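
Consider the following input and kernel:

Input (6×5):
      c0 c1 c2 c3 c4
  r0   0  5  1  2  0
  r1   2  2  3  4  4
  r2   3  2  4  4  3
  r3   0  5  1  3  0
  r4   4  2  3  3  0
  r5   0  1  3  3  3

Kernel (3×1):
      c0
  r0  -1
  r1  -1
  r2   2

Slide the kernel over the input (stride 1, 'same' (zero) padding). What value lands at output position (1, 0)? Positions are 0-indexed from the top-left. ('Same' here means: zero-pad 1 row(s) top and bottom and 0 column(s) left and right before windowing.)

4

The receptive field on the zero-padded input at this output position is [0 / 2 / 3]. Elementwise product with the kernel and sum: 0·-1 + 2·-1 + 3·2.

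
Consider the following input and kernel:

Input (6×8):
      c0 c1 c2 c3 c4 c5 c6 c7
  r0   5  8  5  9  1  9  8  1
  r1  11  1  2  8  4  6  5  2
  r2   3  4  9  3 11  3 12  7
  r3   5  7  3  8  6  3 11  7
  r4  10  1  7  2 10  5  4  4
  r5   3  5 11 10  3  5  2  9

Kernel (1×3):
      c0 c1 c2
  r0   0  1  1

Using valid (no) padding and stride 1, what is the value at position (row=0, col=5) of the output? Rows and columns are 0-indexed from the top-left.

9

The receptive field on the input at this output position is [9 8 1]. Elementwise product with the kernel and sum: 8·1 + 1·1.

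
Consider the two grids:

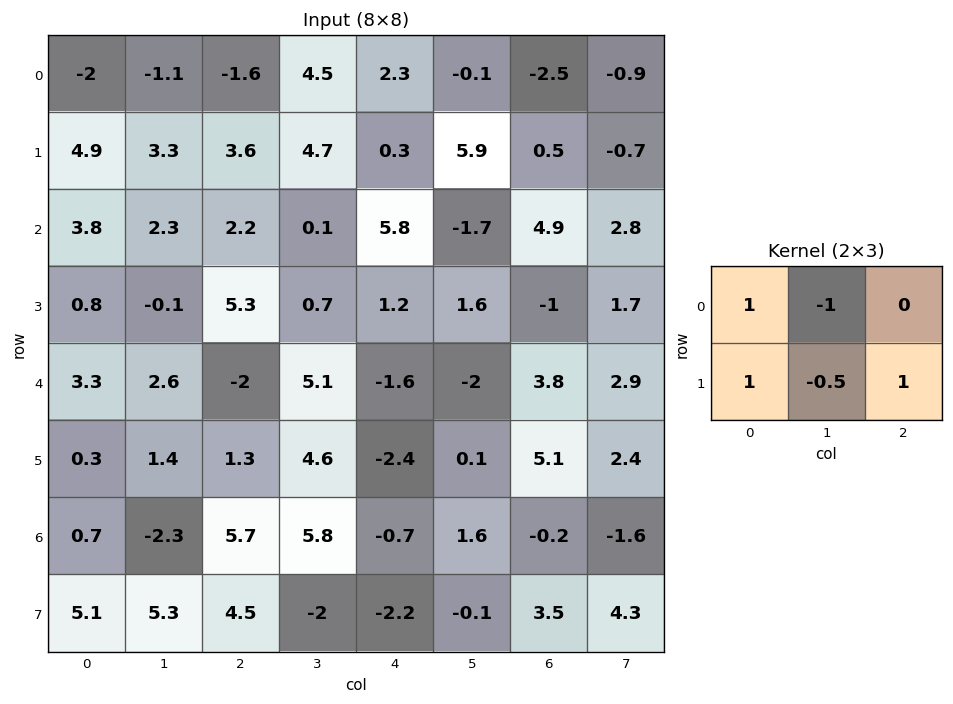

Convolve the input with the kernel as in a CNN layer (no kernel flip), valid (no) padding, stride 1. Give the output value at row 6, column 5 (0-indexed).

4.25

The receptive field on the input at this output position is [1.6 -0.2 -1.6 / -0.1 3.5 4.3]. Elementwise product with the kernel and sum: 1.6·1 + -0.2·-1 + -0.1·1 + 3.5·-0.5 + 4.3·1.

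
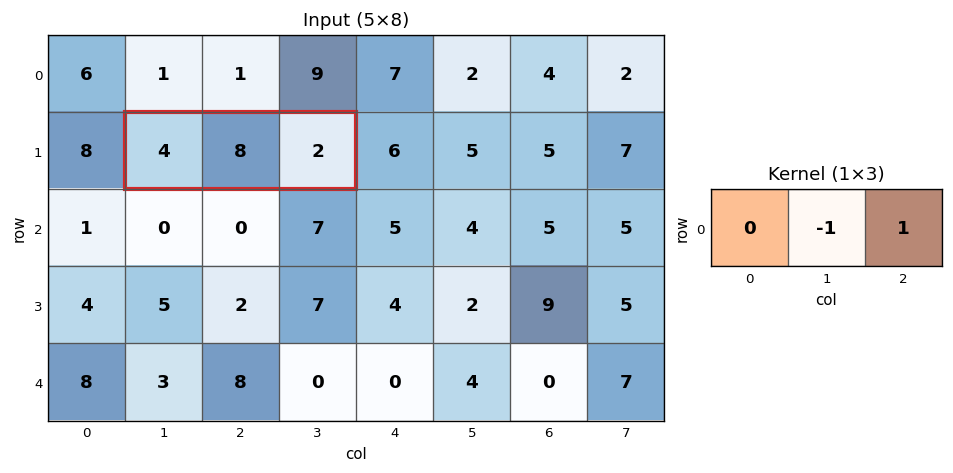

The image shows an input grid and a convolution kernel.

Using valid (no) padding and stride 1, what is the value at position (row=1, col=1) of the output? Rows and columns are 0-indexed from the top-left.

-6

The receptive field on the input at this output position is [4 8 2]. Elementwise product with the kernel and sum: 8·-1 + 2·1.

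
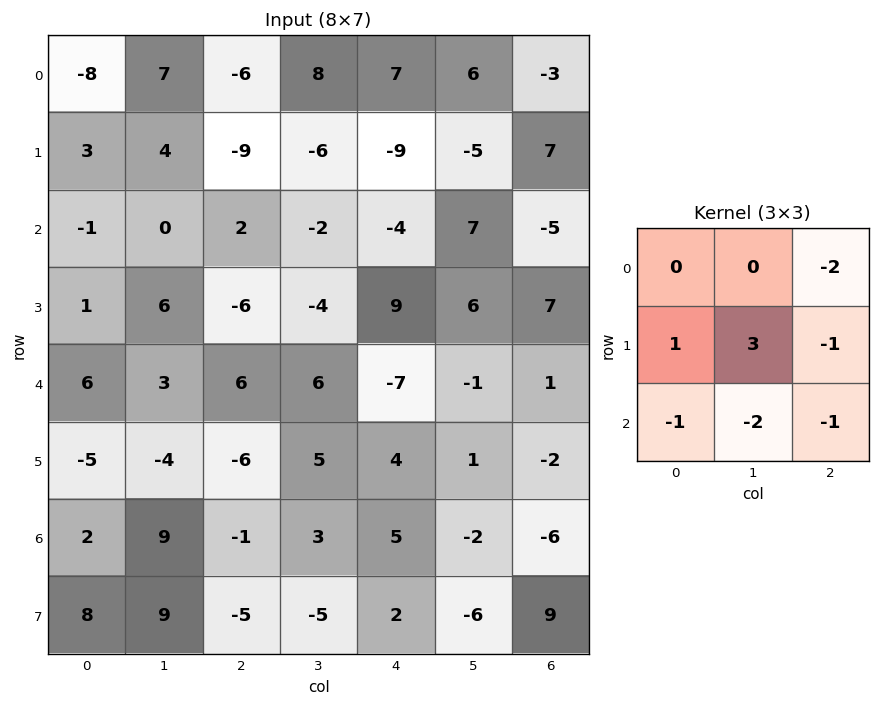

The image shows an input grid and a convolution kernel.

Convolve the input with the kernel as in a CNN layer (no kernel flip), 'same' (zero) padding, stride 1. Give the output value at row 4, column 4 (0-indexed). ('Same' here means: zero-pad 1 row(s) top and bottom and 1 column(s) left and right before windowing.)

The receptive field on the zero-padded input at this output position is [-4 9 6 / 6 -7 -1 / 5 4 1]. Elementwise product with the kernel and sum: 6·-2 + 6·1 + -7·3 + -1·-1 + 5·-1 + 4·-2 + 1·-1.

-40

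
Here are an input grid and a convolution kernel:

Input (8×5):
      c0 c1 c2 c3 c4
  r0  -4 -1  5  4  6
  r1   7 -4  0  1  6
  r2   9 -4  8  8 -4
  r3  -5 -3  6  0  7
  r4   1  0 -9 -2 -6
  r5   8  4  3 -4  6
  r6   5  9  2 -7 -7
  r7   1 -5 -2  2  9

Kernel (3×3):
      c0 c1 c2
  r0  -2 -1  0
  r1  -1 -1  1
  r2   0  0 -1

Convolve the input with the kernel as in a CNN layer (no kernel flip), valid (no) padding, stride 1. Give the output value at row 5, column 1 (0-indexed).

The receptive field on the input at this output position is [4 3 -4 / 9 2 -7 / -5 -2 2]. Elementwise product with the kernel and sum: 4·-2 + 3·-1 + 9·-1 + 2·-1 + -7·1 + 2·-1.

-31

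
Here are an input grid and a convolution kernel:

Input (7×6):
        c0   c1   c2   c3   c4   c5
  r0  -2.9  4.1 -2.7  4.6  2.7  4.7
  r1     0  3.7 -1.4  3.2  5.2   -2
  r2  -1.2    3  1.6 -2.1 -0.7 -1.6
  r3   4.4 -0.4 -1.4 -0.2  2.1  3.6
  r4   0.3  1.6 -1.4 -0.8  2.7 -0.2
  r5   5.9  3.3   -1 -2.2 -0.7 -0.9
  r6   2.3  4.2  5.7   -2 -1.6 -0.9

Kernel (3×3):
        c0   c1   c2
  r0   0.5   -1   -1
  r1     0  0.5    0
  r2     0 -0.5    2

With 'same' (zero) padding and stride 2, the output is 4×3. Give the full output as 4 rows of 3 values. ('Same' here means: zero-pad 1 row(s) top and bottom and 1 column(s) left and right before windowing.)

Output[0,0]: The receptive field on the zero-padded input at this output position is [0 0 0 / 0 -2.9 4.1 / 0 0 3.7]. Elementwise product with the kernel and sum: 0·0.5 + 0·-1 + 0·-1 + -2.9·0.5 + 0·-0.5 + 3.7·2.

5.95 5.75 -5.25
-7.3 1.15 4.2
-0.2 -3.2 -5.9
-8.05 7.7 -0.3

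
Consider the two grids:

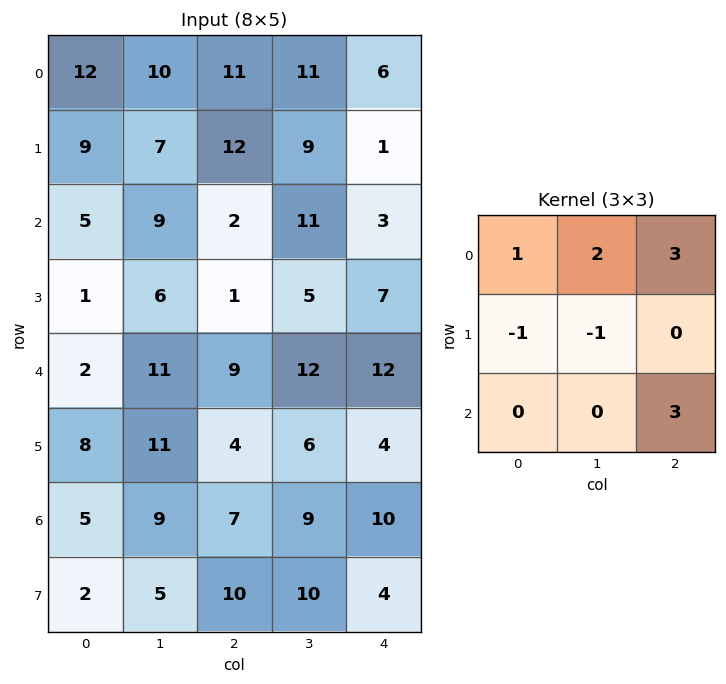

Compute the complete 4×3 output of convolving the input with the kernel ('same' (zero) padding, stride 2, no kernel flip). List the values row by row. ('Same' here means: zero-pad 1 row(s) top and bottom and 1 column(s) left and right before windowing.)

9 6 -17
52 62 -3
51 21 -5
59 51 -5

Output[0,0]: The receptive field on the zero-padded input at this output position is [0 0 0 / 0 12 10 / 0 9 7]. Elementwise product with the kernel and sum: 0·1 + 0·2 + 0·3 + 0·-1 + 12·-1 + 7·3.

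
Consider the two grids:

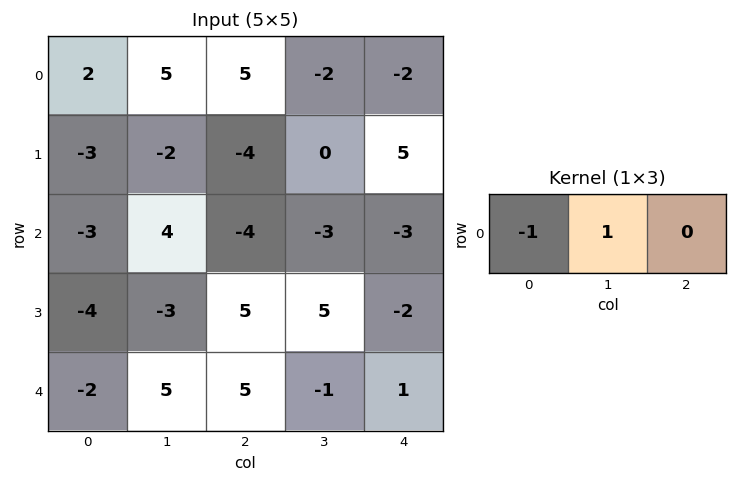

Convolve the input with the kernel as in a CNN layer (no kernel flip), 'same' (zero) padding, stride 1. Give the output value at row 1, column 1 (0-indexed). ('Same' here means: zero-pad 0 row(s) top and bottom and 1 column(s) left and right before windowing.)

The receptive field on the zero-padded input at this output position is [-3 -2 -4]. Elementwise product with the kernel and sum: -3·-1 + -2·1.

1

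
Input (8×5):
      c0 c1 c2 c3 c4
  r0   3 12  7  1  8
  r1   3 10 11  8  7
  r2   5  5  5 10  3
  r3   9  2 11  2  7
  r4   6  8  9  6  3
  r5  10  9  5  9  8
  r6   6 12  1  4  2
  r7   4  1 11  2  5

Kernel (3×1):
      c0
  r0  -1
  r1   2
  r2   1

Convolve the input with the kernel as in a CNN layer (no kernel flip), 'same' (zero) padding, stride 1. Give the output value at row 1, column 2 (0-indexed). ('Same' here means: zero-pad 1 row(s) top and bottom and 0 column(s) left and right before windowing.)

The receptive field on the zero-padded input at this output position is [7 / 11 / 5]. Elementwise product with the kernel and sum: 7·-1 + 11·2 + 5·1.

20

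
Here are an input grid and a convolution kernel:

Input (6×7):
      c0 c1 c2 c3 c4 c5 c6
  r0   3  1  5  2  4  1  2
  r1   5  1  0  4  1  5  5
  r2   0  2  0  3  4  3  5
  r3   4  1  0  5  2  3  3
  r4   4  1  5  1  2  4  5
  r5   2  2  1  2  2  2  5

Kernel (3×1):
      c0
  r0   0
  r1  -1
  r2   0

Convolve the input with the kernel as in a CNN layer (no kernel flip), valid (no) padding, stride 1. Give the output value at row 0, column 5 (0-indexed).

-5

The receptive field on the input at this output position is [1 / 5 / 3]. Elementwise product with the kernel and sum: 5·-1.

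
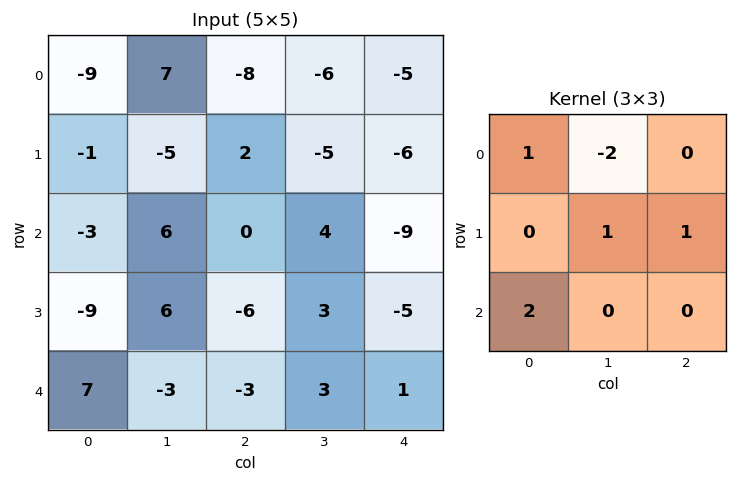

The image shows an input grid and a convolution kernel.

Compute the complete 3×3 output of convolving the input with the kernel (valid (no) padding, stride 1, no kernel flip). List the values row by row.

Output[0,0]: The receptive field on the input at this output position is [-9 7 -8 / -1 -5 2 / -3 6 0]. Elementwise product with the kernel and sum: -9·1 + 7·-2 + -5·1 + 2·1 + -3·2.

-32 32 -7
-3 7 -5
-1 -3 -16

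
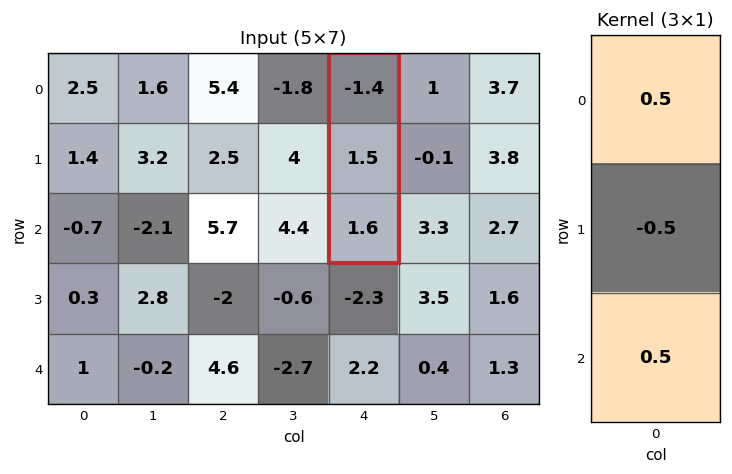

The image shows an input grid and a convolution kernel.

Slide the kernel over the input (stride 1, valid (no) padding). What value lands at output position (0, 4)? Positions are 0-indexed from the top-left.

-0.65

The receptive field on the input at this output position is [-1.4 / 1.5 / 1.6]. Elementwise product with the kernel and sum: -1.4·0.5 + 1.5·-0.5 + 1.6·0.5.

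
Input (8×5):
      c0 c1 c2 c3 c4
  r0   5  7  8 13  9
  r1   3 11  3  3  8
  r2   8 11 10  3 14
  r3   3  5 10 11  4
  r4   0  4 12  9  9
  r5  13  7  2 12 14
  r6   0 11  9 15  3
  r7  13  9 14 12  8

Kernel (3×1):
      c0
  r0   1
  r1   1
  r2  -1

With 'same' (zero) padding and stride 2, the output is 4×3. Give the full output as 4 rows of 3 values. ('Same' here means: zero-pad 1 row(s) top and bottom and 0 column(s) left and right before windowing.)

2 5 1
8 3 18
-10 20 -1
0 -3 9

Output[0,0]: The receptive field on the zero-padded input at this output position is [0 / 5 / 3]. Elementwise product with the kernel and sum: 0·1 + 5·1 + 3·-1.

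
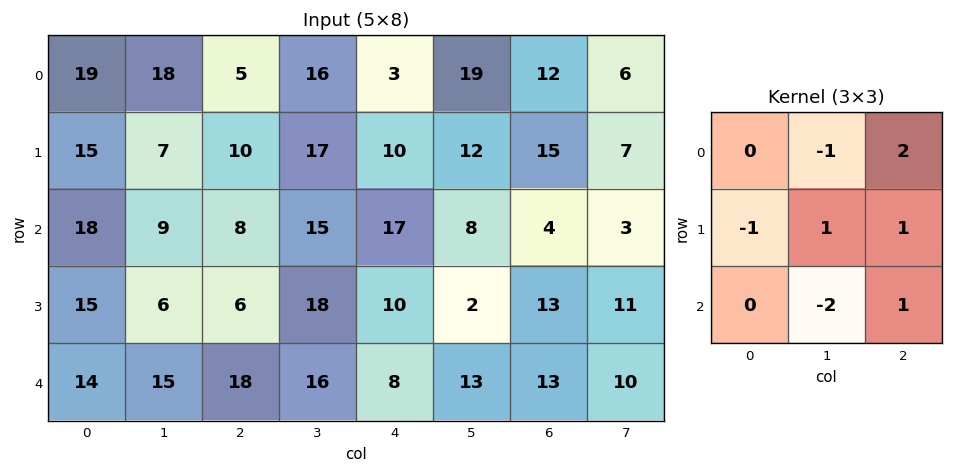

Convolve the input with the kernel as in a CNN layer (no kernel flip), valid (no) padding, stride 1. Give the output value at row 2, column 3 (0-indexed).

-10

The receptive field on the input at this output position is [15 17 8 / 18 10 2 / 16 8 13]. Elementwise product with the kernel and sum: 17·-1 + 8·2 + 18·-1 + 10·1 + 2·1 + 8·-2 + 13·1.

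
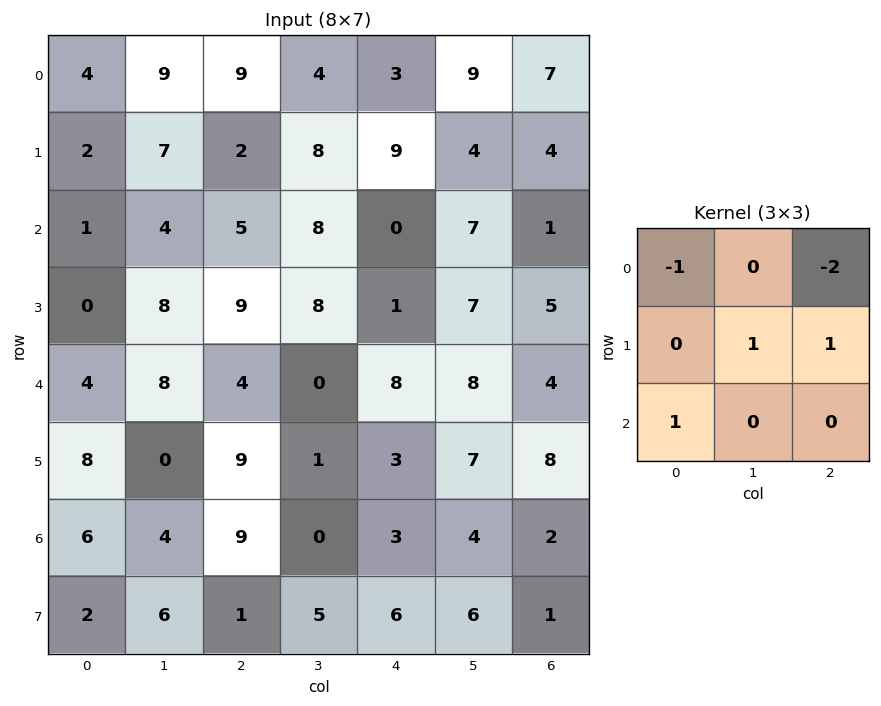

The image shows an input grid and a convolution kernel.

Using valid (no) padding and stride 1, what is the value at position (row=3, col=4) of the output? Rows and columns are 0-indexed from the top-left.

The receptive field on the input at this output position is [1 7 5 / 8 8 4 / 3 7 8]. Elementwise product with the kernel and sum: 1·-1 + 5·-2 + 8·1 + 4·1 + 3·1.

4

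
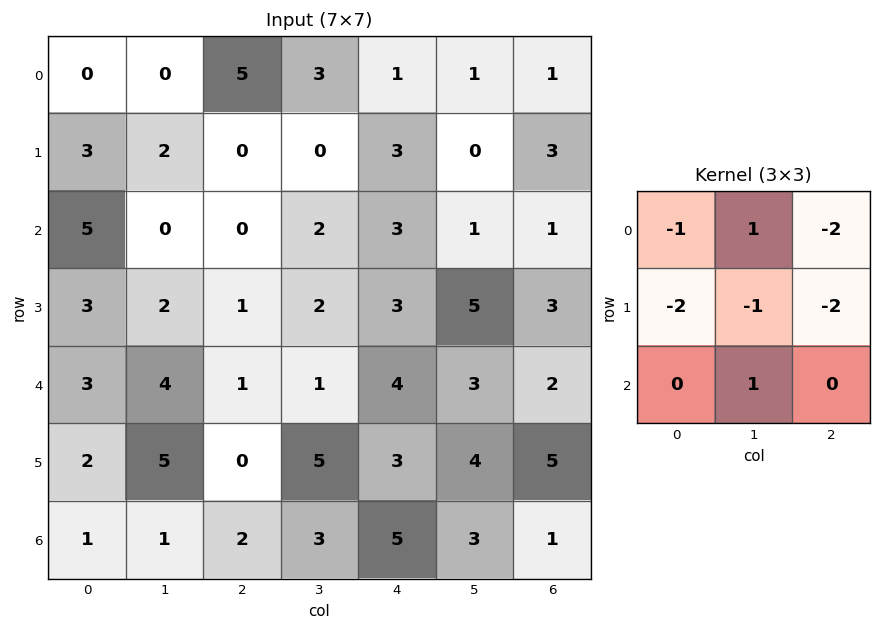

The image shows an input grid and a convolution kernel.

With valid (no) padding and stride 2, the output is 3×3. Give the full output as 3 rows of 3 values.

-18 -8 -13
-11 -13 -18
-9 -16 -22

Output[0,0]: The receptive field on the input at this output position is [0 0 5 / 3 2 0 / 5 0 0]. Elementwise product with the kernel and sum: 0·-1 + 0·1 + 5·-2 + 3·-2 + 2·-1 + 0·-2 + 0·1.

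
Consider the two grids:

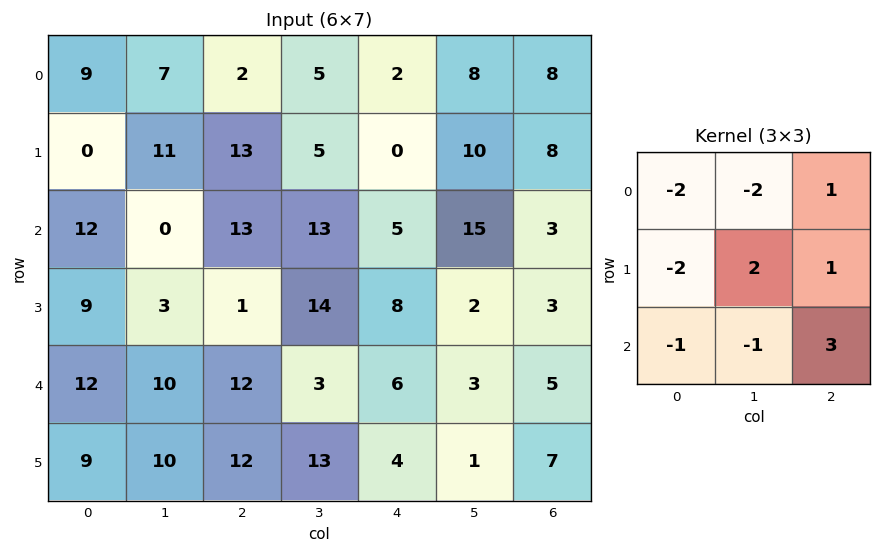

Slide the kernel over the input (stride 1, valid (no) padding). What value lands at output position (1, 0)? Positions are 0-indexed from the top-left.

The receptive field on the input at this output position is [0 11 13 / 12 0 13 / 9 3 1]. Elementwise product with the kernel and sum: 0·-2 + 11·-2 + 13·1 + 12·-2 + 0·2 + 13·1 + 9·-1 + 3·-1 + 1·3.

-29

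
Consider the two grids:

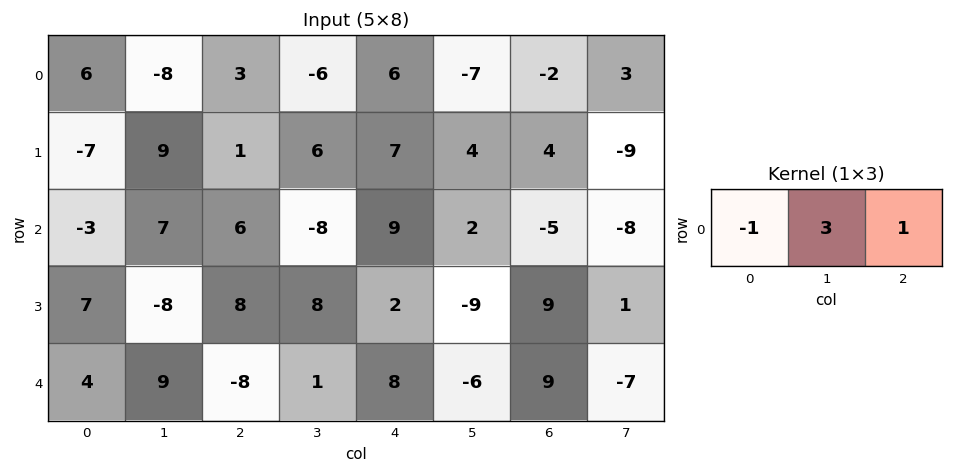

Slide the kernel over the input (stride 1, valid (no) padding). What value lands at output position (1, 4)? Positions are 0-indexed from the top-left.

The receptive field on the input at this output position is [7 4 4]. Elementwise product with the kernel and sum: 7·-1 + 4·3 + 4·1.

9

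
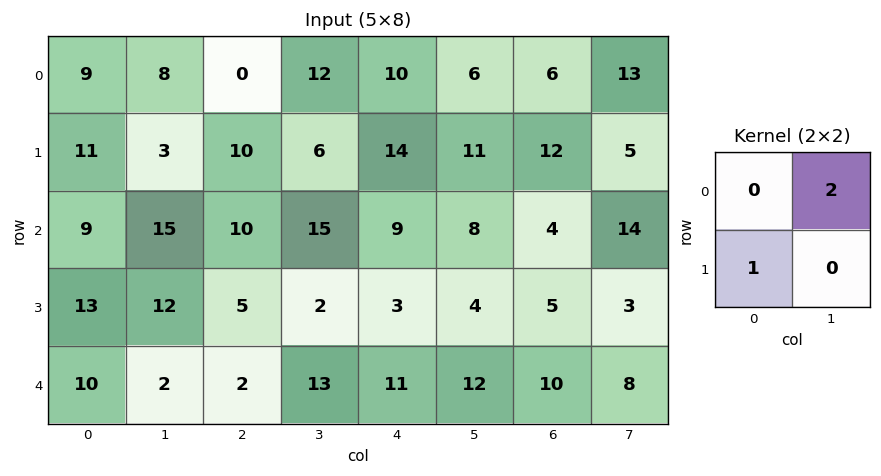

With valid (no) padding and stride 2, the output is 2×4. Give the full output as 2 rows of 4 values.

27 34 26 38
43 35 19 33

Output[0,0]: The receptive field on the input at this output position is [9 8 / 11 3]. Elementwise product with the kernel and sum: 8·2 + 11·1.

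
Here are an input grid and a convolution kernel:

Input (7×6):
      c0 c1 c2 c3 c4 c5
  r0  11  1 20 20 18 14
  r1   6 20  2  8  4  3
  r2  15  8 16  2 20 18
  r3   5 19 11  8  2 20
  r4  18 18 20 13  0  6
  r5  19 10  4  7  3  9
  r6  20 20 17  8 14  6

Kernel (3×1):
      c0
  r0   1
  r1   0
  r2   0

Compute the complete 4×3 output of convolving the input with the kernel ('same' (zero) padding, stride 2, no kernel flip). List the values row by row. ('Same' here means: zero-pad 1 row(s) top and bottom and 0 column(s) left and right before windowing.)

Output[0,0]: The receptive field on the zero-padded input at this output position is [0 / 11 / 6]. Elementwise product with the kernel and sum: 0·1.

0 0 0
6 2 4
5 11 2
19 4 3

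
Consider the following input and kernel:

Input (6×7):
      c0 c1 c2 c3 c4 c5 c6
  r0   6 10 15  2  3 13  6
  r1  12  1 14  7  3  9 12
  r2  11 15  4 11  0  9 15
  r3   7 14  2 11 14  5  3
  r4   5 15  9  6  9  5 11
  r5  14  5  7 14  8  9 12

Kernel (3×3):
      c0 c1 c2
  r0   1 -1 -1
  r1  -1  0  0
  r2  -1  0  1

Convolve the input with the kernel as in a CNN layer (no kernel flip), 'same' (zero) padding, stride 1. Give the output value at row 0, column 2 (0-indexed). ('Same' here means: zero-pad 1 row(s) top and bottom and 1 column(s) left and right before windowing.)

The receptive field on the zero-padded input at this output position is [0 0 0 / 10 15 2 / 1 14 7]. Elementwise product with the kernel and sum: 0·1 + 0·-1 + 0·-1 + 10·-1 + 1·-1 + 7·1.

-4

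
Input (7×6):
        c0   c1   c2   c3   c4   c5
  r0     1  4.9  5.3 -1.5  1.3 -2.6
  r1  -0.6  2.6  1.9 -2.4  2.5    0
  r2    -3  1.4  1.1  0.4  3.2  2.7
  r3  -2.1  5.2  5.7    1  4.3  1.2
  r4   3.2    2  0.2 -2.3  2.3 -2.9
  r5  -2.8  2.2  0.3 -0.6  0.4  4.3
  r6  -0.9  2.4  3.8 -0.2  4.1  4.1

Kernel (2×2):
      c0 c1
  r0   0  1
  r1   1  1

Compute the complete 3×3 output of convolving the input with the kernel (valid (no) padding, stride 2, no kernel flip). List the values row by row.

6.9 -2 -0.1
4.5 7.1 8.2
1.4 -2.6 1.8

Output[0,0]: The receptive field on the input at this output position is [1 4.9 / -0.6 2.6]. Elementwise product with the kernel and sum: 4.9·1 + -0.6·1 + 2.6·1.
Output[0,1]: The receptive field on the input at this output position is [5.3 -1.5 / 1.9 -2.4]. Elementwise product with the kernel and sum: -1.5·1 + 1.9·1 + -2.4·1.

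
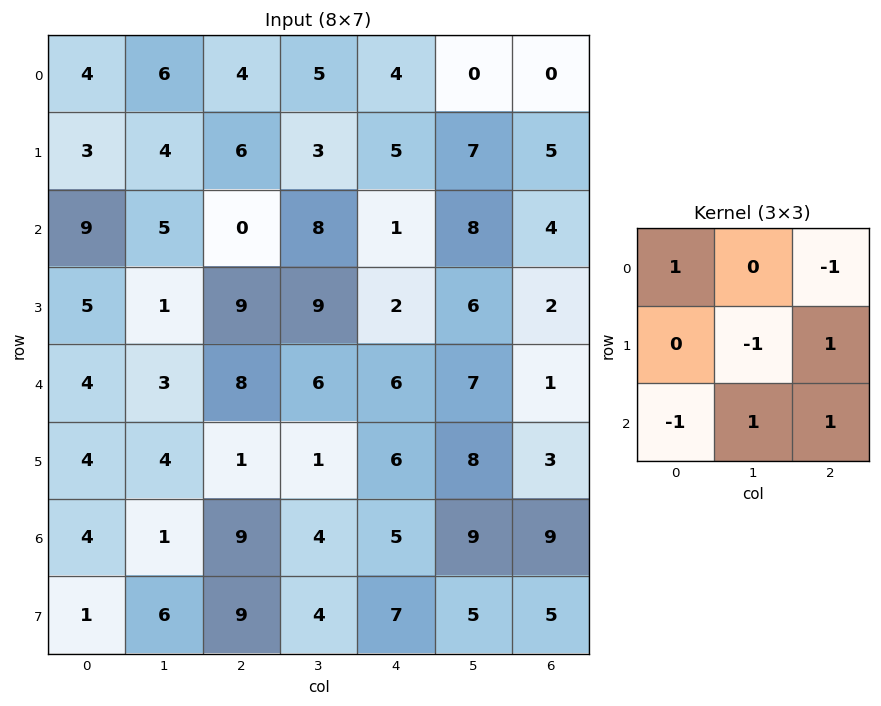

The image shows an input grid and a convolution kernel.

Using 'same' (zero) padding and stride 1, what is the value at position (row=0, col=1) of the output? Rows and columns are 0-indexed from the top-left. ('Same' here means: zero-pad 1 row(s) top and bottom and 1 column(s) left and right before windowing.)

5

The receptive field on the zero-padded input at this output position is [0 0 0 / 4 6 4 / 3 4 6]. Elementwise product with the kernel and sum: 0·1 + 0·-1 + 6·-1 + 4·1 + 3·-1 + 4·1 + 6·1.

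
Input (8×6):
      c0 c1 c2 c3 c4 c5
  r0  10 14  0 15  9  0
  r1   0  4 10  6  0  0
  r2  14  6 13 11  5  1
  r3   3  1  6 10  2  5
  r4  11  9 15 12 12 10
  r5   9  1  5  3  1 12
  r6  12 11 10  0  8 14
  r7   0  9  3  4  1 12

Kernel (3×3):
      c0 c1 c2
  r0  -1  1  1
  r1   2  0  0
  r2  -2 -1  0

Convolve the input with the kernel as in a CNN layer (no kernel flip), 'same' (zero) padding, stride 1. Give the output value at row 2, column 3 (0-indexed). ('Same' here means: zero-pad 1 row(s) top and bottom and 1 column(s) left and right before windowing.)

The receptive field on the zero-padded input at this output position is [10 6 0 / 13 11 5 / 6 10 2]. Elementwise product with the kernel and sum: 10·-1 + 6·1 + 0·1 + 13·2 + 6·-2 + 10·-1.

0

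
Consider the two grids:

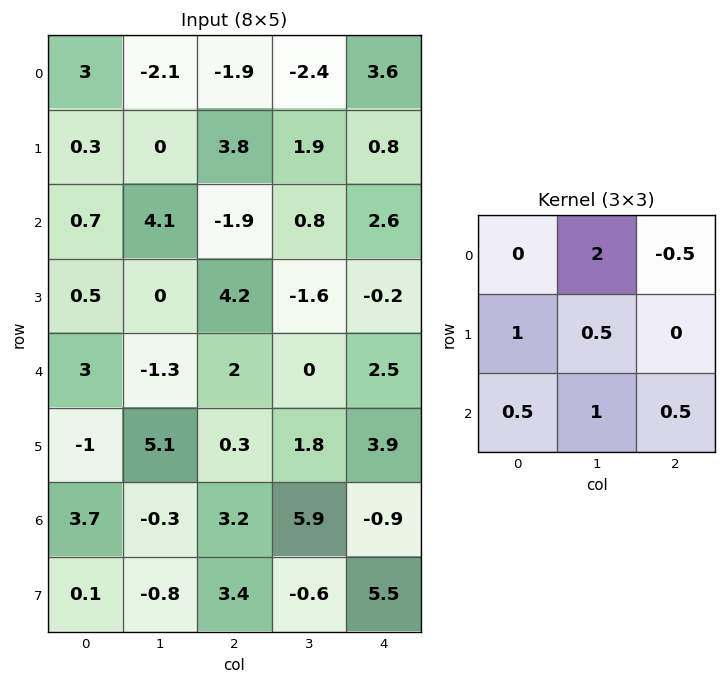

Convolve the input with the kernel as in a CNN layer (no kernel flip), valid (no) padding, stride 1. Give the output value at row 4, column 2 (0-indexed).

The receptive field on the input at this output position is [2 0 2.5 / 0.3 1.8 3.9 / 3.2 5.9 -0.9]. Elementwise product with the kernel and sum: 0·2 + 2.5·-0.5 + 0.3·1 + 1.8·0.5 + 3.2·0.5 + 5.9·1 + -0.9·0.5.

7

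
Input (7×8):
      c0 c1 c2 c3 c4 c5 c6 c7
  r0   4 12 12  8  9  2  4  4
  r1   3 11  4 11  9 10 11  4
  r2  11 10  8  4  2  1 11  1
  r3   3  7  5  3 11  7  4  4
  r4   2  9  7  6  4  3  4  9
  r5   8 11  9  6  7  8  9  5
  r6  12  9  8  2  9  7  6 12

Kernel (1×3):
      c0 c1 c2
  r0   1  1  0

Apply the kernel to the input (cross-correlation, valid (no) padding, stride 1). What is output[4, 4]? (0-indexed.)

7

The receptive field on the input at this output position is [4 3 4]. Elementwise product with the kernel and sum: 4·1 + 3·1.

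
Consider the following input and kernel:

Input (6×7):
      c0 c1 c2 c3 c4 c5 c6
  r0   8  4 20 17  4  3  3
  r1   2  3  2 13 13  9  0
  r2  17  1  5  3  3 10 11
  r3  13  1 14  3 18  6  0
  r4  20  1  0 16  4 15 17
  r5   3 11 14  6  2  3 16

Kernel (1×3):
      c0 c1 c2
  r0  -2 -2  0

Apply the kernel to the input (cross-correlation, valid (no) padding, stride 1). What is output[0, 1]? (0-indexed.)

-48

The receptive field on the input at this output position is [4 20 17]. Elementwise product with the kernel and sum: 4·-2 + 20·-2.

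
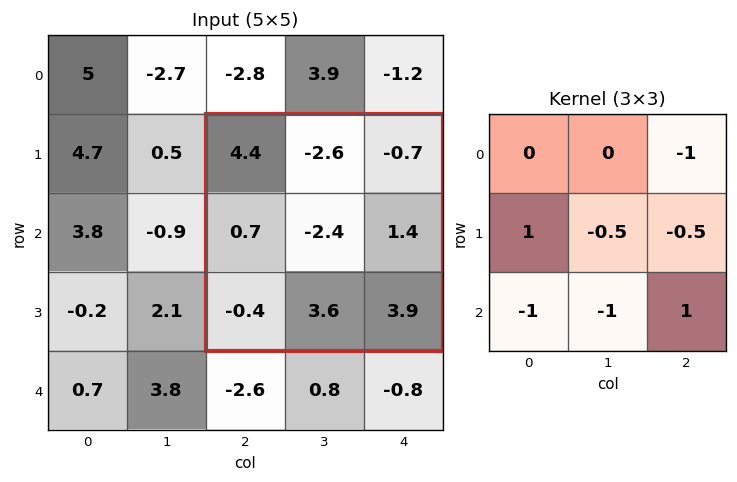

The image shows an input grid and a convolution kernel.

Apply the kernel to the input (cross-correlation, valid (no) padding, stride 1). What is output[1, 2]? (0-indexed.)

2.6

The receptive field on the input at this output position is [4.4 -2.6 -0.7 / 0.7 -2.4 1.4 / -0.4 3.6 3.9]. Elementwise product with the kernel and sum: -0.7·-1 + 0.7·1 + -2.4·-0.5 + 1.4·-0.5 + -0.4·-1 + 3.6·-1 + 3.9·1.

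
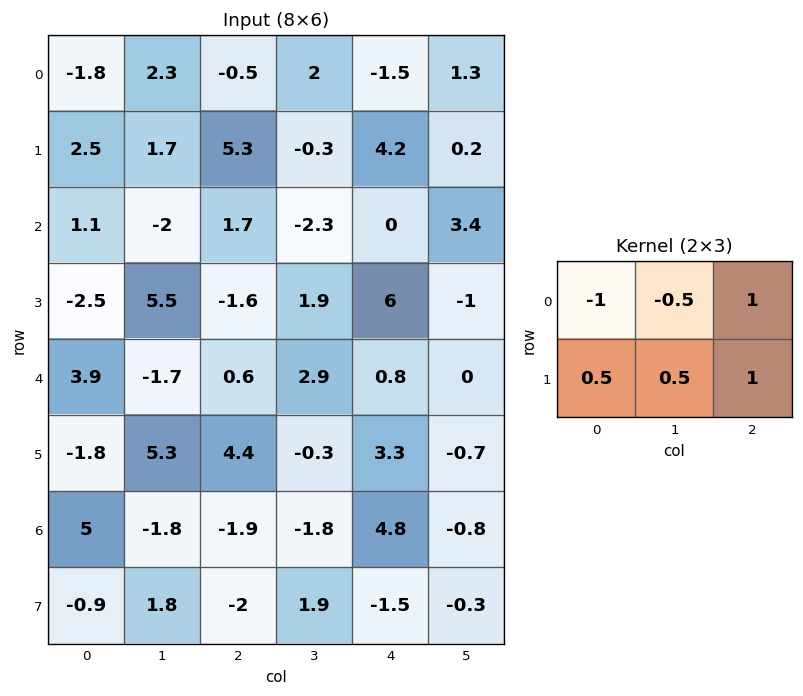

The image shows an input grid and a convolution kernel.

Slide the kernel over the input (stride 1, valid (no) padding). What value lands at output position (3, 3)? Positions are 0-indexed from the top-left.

The receptive field on the input at this output position is [1.9 6 -1 / 2.9 0.8 0]. Elementwise product with the kernel and sum: 1.9·-1 + 6·-0.5 + -1·1 + 2.9·0.5 + 0.8·0.5 + 0·1.

-4.05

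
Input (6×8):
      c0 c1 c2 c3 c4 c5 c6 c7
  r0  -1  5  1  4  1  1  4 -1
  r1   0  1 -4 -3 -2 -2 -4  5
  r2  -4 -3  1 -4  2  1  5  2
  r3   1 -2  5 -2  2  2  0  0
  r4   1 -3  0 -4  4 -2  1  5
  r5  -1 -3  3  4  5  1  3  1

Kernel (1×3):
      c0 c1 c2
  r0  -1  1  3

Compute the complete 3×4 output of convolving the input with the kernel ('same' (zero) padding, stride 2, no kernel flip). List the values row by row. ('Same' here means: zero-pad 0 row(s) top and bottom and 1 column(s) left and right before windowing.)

Output[0,0]: The receptive field on the zero-padded input at this output position is [0 -1 5]. Elementwise product with the kernel and sum: 0·-1 + -1·1 + 5·3.

14 8 0 0
-13 -8 9 10
-8 -9 2 18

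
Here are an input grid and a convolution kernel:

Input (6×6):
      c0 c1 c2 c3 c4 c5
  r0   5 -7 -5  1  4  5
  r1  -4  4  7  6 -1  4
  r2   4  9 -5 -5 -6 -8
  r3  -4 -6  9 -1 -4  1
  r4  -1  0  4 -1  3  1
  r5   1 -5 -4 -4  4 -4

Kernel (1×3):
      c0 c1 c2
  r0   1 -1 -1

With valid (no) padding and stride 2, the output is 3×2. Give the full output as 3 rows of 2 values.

Output[0,0]: The receptive field on the input at this output position is [5 -7 -5]. Elementwise product with the kernel and sum: 5·1 + -7·-1 + -5·-1.
Output[0,1]: The receptive field on the input at this output position is [-5 1 4]. Elementwise product with the kernel and sum: -5·1 + 1·-1 + 4·-1.

17 -10
0 6
-5 2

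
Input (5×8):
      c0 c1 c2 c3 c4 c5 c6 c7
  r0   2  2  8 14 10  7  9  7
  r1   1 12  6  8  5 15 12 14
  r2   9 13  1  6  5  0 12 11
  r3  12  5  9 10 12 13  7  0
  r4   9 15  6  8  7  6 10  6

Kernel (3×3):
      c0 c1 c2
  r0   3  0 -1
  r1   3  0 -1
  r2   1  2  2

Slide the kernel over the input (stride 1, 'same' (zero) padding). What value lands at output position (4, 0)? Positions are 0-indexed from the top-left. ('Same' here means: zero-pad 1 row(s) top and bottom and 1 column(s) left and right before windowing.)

The receptive field on the zero-padded input at this output position is [0 12 5 / 0 9 15 / 0 0 0]. Elementwise product with the kernel and sum: 0·3 + 5·-1 + 0·3 + 15·-1 + 0·1 + 0·2 + 0·2.

-20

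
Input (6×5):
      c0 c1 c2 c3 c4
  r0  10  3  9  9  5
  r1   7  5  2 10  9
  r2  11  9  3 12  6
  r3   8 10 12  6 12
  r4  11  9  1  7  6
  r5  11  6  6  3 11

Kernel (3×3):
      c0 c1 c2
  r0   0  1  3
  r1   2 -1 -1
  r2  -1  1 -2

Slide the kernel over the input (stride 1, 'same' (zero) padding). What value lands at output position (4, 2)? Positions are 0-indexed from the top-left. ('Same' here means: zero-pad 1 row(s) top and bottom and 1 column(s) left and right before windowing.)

The receptive field on the zero-padded input at this output position is [10 12 6 / 9 1 7 / 6 6 3]. Elementwise product with the kernel and sum: 12·1 + 6·3 + 9·2 + 1·-1 + 7·-1 + 6·-1 + 6·1 + 3·-2.

34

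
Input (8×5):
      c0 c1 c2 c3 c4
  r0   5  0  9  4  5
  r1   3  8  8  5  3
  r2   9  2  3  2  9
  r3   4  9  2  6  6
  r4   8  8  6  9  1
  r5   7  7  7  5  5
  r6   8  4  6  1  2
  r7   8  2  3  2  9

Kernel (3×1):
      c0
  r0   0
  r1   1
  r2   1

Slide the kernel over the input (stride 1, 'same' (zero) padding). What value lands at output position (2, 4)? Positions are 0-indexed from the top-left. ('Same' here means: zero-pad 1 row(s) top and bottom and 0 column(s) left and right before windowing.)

15

The receptive field on the zero-padded input at this output position is [3 / 9 / 6]. Elementwise product with the kernel and sum: 9·1 + 6·1.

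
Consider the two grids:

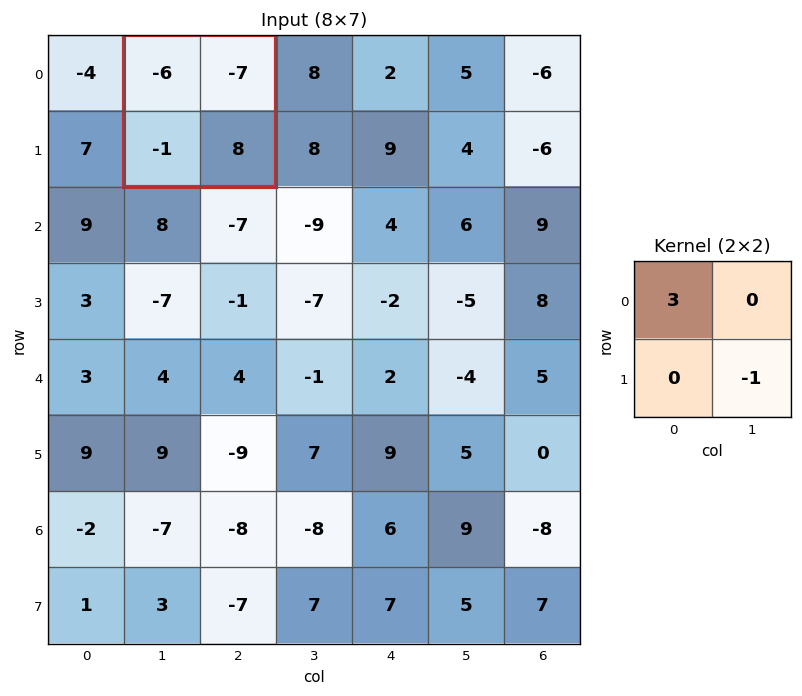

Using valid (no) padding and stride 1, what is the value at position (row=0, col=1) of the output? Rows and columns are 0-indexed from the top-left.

The receptive field on the input at this output position is [-6 -7 / -1 8]. Elementwise product with the kernel and sum: -6·3 + 8·-1.

-26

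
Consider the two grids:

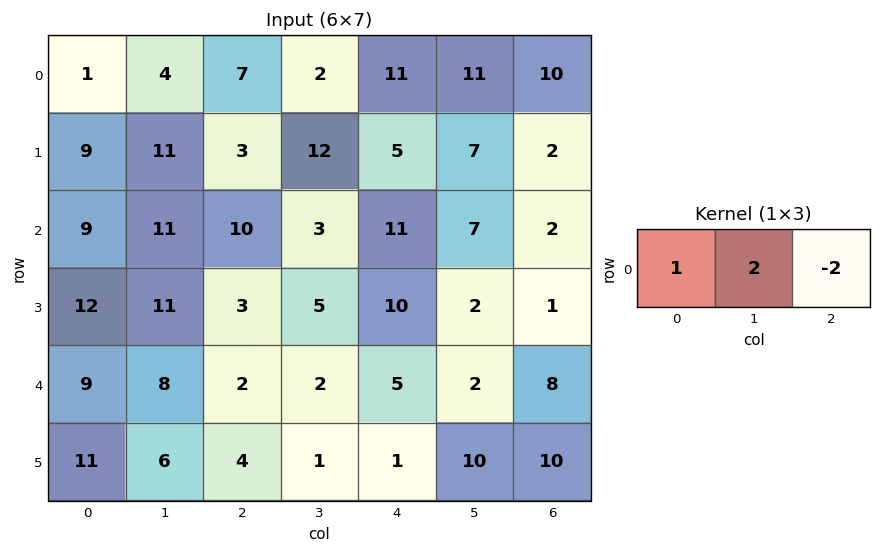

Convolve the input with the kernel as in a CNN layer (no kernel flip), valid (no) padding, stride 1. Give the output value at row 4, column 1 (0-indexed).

The receptive field on the input at this output position is [8 2 2]. Elementwise product with the kernel and sum: 8·1 + 2·2 + 2·-2.

8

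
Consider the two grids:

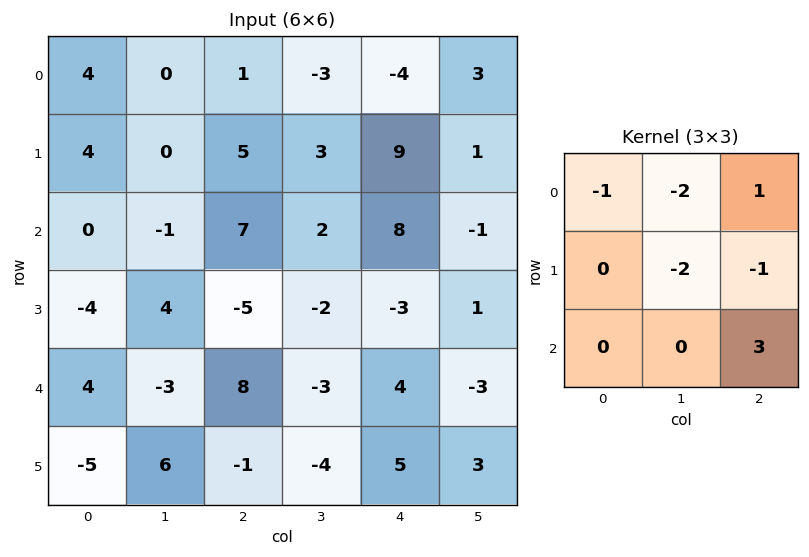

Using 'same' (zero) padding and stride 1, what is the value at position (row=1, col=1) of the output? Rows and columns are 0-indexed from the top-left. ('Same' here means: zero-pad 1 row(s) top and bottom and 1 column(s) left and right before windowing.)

13

The receptive field on the zero-padded input at this output position is [4 0 1 / 4 0 5 / 0 -1 7]. Elementwise product with the kernel and sum: 4·-1 + 0·-2 + 1·1 + 0·-2 + 5·-1 + 7·3.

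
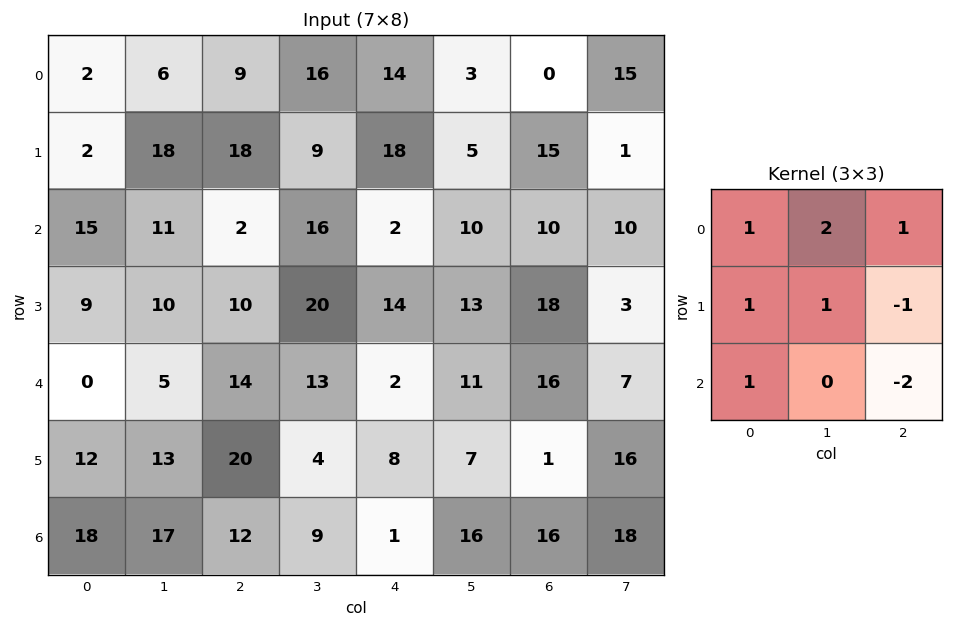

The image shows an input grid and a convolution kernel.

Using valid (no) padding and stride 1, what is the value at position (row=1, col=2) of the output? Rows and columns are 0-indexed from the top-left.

52

The receptive field on the input at this output position is [18 9 18 / 2 16 2 / 10 20 14]. Elementwise product with the kernel and sum: 18·1 + 9·2 + 18·1 + 2·1 + 16·1 + 2·-1 + 10·1 + 14·-2.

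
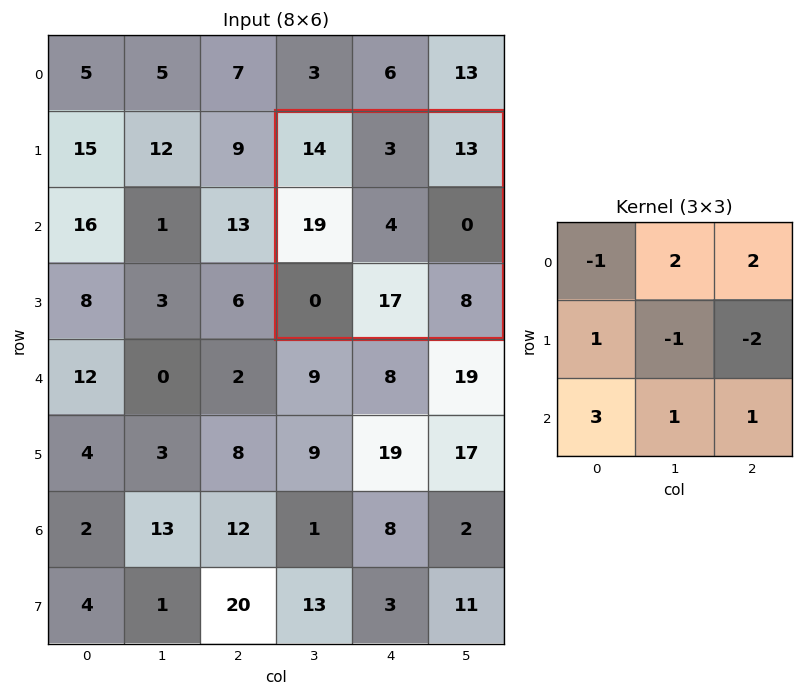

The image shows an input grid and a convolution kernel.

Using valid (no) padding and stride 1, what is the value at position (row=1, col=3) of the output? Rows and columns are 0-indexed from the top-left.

58

The receptive field on the input at this output position is [14 3 13 / 19 4 0 / 0 17 8]. Elementwise product with the kernel and sum: 14·-1 + 3·2 + 13·2 + 19·1 + 4·-1 + 0·-2 + 0·3 + 17·1 + 8·1.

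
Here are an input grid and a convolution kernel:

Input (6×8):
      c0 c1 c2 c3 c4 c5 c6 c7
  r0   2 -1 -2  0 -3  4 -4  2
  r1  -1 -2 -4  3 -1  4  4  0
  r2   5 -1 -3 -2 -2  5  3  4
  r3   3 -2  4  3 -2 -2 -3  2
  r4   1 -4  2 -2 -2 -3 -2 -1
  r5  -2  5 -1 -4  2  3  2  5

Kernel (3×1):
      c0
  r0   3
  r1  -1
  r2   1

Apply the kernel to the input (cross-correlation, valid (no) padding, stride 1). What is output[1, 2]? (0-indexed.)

-5

The receptive field on the input at this output position is [-4 / -3 / 4]. Elementwise product with the kernel and sum: -4·3 + -3·-1 + 4·1.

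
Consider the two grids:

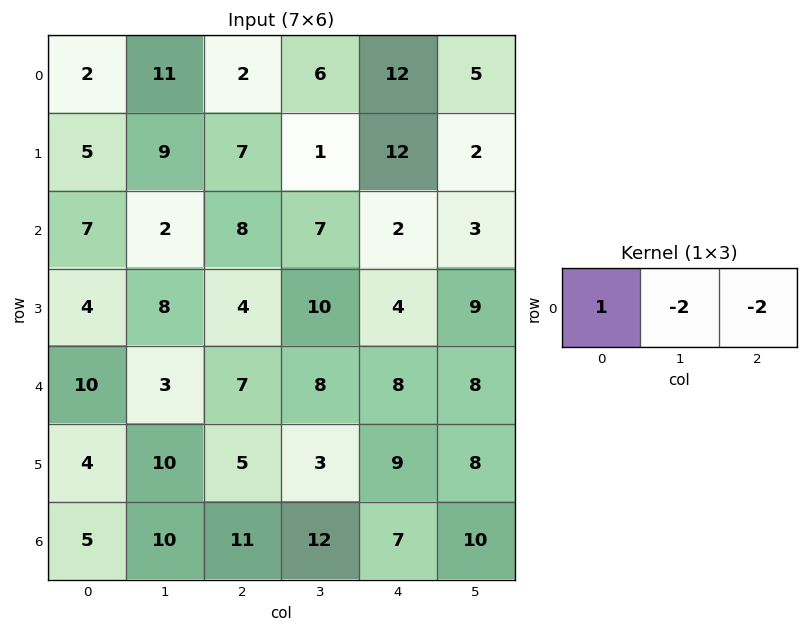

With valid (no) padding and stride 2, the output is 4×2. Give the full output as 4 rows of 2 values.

-24 -34
-13 -10
-10 -25
-37 -27

Output[0,0]: The receptive field on the input at this output position is [2 11 2]. Elementwise product with the kernel and sum: 2·1 + 11·-2 + 2·-2.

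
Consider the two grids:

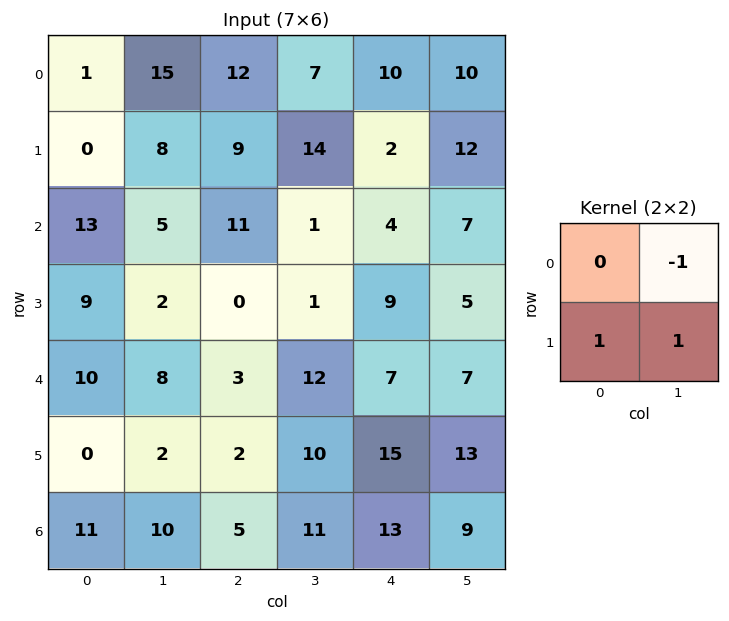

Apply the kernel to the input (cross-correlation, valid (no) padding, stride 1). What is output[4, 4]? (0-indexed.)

21

The receptive field on the input at this output position is [7 7 / 15 13]. Elementwise product with the kernel and sum: 7·-1 + 15·1 + 13·1.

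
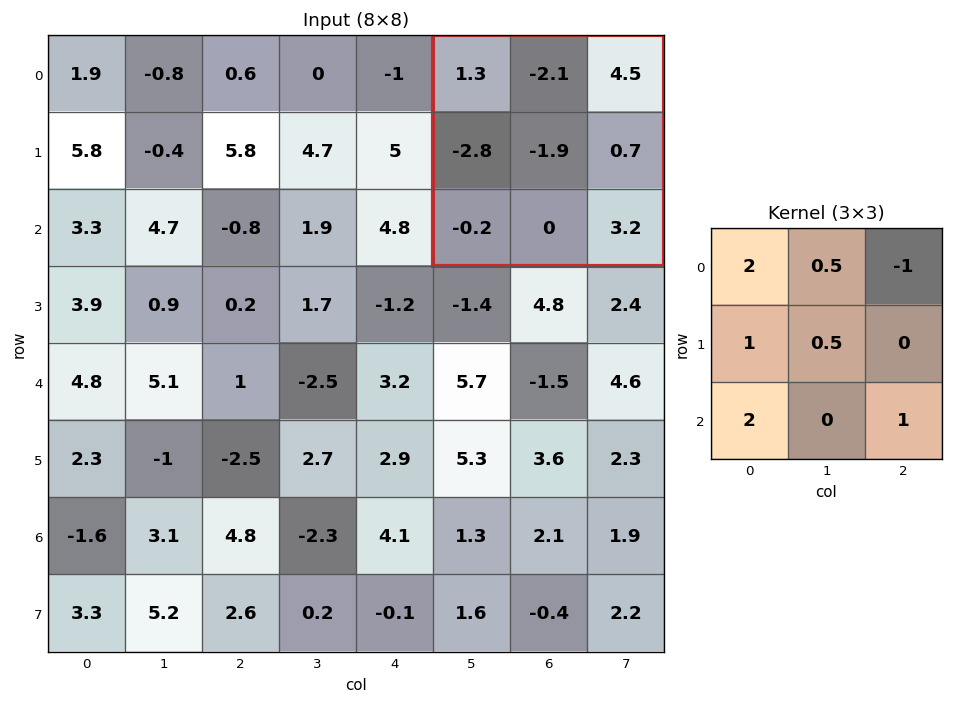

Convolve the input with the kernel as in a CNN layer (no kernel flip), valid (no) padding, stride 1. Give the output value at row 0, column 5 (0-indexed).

The receptive field on the input at this output position is [1.3 -2.1 4.5 / -2.8 -1.9 0.7 / -0.2 0 3.2]. Elementwise product with the kernel and sum: 1.3·2 + -2.1·0.5 + 4.5·-1 + -2.8·1 + -1.9·0.5 + -0.2·2 + 3.2·1.

-3.9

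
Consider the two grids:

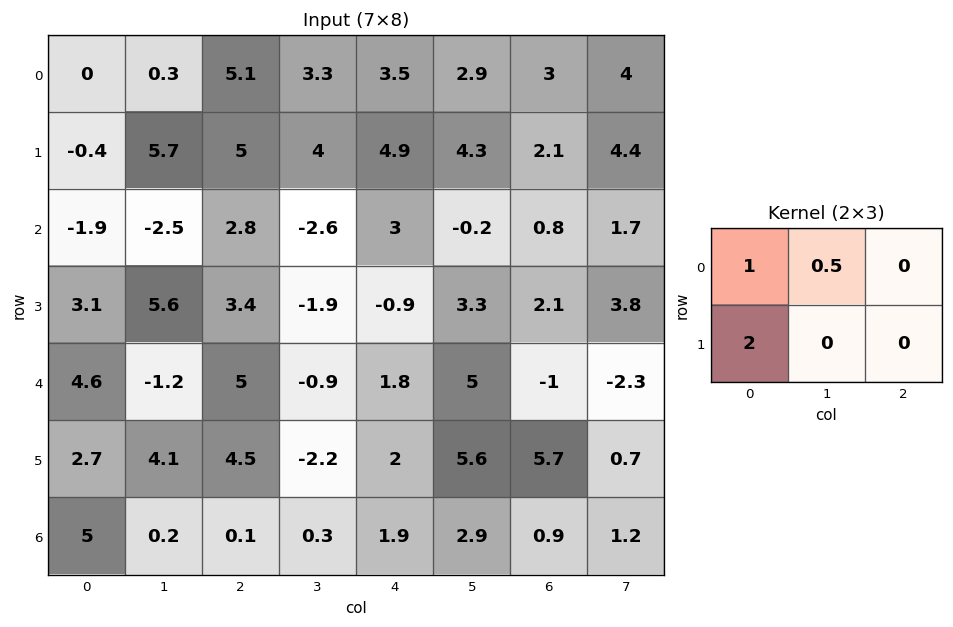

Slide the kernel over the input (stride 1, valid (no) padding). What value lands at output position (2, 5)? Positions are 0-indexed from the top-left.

The receptive field on the input at this output position is [-0.2 0.8 1.7 / 3.3 2.1 3.8]. Elementwise product with the kernel and sum: -0.2·1 + 0.8·0.5 + 3.3·2.

6.8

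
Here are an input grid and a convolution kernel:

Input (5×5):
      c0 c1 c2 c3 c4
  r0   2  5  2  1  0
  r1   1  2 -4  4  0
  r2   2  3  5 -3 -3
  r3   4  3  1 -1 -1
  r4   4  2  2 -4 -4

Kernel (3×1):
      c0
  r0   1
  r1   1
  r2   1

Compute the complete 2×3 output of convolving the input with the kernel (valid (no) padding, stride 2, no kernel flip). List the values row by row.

5 3 -3
10 8 -8

Output[0,0]: The receptive field on the input at this output position is [2 / 1 / 2]. Elementwise product with the kernel and sum: 2·1 + 1·1 + 2·1.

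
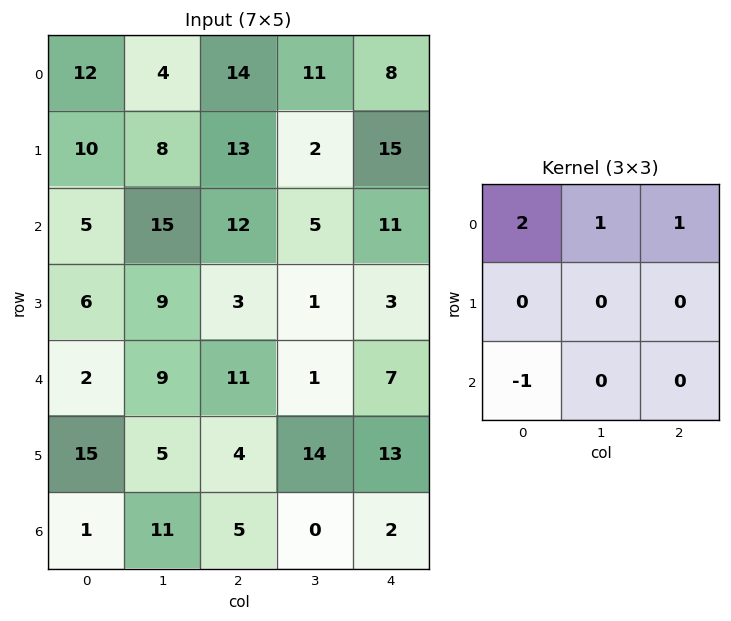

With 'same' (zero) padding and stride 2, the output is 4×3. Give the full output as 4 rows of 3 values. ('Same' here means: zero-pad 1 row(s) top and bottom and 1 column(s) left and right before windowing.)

0 -8 -2
18 22 18
15 17 -9
20 28 41

Output[0,0]: The receptive field on the zero-padded input at this output position is [0 0 0 / 0 12 4 / 0 10 8]. Elementwise product with the kernel and sum: 0·2 + 0·1 + 0·1 + 0·-1.
Output[0,1]: The receptive field on the zero-padded input at this output position is [0 0 0 / 4 14 11 / 8 13 2]. Elementwise product with the kernel and sum: 0·2 + 0·1 + 0·1 + 8·-1.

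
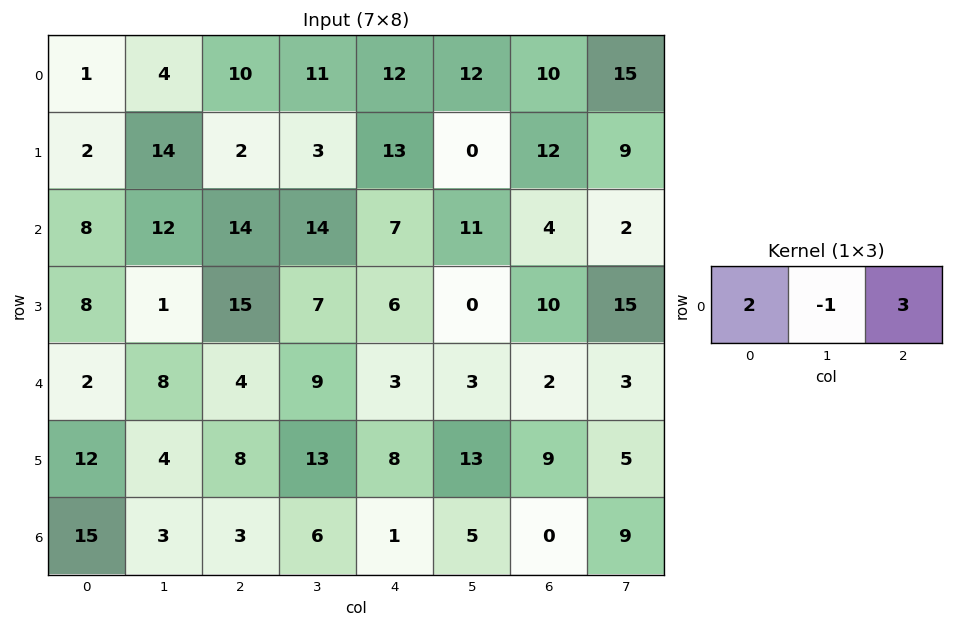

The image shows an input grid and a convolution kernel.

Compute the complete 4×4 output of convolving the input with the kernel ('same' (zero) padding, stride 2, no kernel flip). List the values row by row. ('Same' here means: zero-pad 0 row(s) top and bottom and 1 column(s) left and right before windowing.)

Output[0,0]: The receptive field on the zero-padded input at this output position is [0 1 4]. Elementwise product with the kernel and sum: 0·2 + 1·-1 + 4·3.
Output[0,1]: The receptive field on the zero-padded input at this output position is [4 10 11]. Elementwise product with the kernel and sum: 4·2 + 10·-1 + 11·3.

11 31 46 59
28 52 54 24
22 39 24 13
-6 21 26 37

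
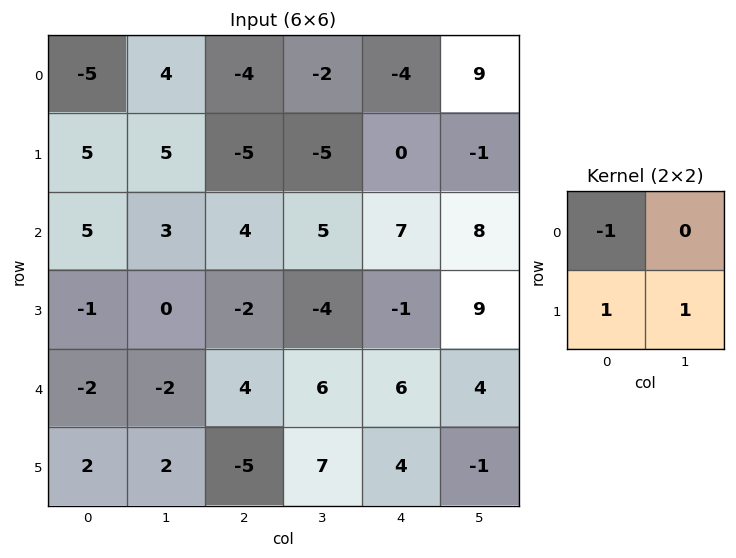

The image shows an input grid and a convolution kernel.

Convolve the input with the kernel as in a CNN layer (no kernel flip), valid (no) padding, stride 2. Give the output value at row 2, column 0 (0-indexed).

The receptive field on the input at this output position is [-2 -2 / 2 2]. Elementwise product with the kernel and sum: -2·-1 + 2·1 + 2·1.

6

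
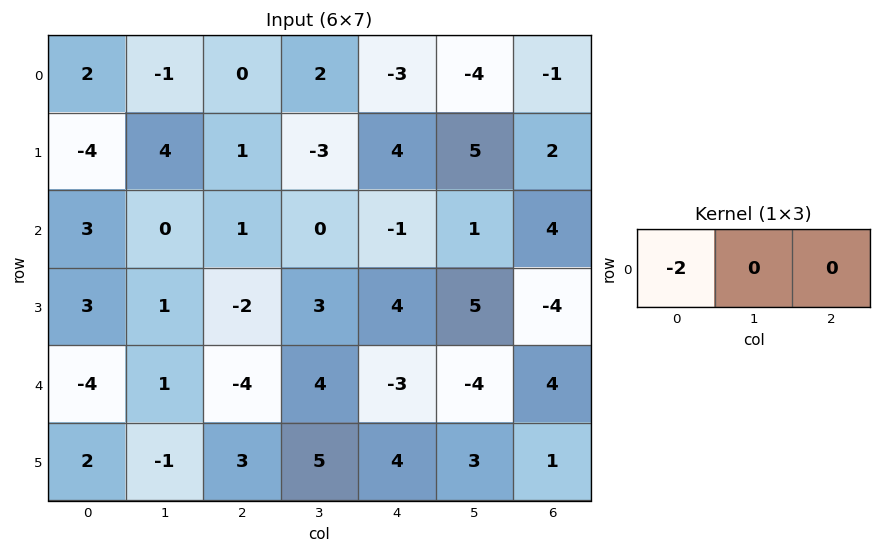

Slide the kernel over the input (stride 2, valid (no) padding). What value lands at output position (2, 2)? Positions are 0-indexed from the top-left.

The receptive field on the input at this output position is [-3 -4 4]. Elementwise product with the kernel and sum: -3·-2.

6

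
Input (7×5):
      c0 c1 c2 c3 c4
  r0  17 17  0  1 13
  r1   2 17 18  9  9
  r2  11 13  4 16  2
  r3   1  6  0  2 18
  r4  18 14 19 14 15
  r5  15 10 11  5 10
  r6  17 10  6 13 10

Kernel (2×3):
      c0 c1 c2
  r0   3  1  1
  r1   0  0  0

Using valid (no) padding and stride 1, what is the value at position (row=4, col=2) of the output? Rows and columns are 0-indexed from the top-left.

The receptive field on the input at this output position is [19 14 15 / 11 5 10]. Elementwise product with the kernel and sum: 19·3 + 14·1 + 15·1.

86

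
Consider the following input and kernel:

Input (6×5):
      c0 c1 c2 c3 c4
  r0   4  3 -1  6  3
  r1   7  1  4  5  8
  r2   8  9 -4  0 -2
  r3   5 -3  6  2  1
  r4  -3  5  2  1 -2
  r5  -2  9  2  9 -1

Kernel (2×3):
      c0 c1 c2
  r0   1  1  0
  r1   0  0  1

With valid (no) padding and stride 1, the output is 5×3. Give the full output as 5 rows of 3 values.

Output[0,0]: The receptive field on the input at this output position is [4 3 -1 / 7 1 4]. Elementwise product with the kernel and sum: 4·1 + 3·1 + 4·1.

11 7 13
4 5 7
23 7 -3
4 4 6
4 16 2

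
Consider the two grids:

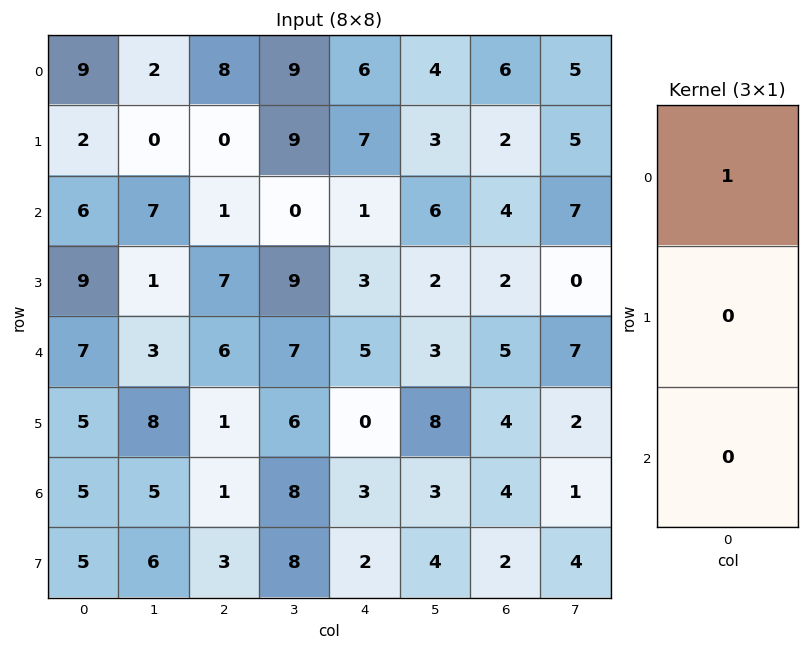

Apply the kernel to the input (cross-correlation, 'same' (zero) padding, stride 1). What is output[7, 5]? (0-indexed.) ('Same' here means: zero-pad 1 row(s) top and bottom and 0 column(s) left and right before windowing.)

The receptive field on the zero-padded input at this output position is [3 / 4 / 0]. Elementwise product with the kernel and sum: 3·1.

3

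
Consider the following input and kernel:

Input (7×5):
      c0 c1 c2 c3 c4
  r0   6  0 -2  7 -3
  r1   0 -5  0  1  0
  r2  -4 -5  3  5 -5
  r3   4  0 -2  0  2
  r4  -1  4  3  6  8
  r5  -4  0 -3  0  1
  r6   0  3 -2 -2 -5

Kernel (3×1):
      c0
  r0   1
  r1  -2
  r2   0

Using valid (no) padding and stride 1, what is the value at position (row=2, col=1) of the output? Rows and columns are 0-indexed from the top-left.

The receptive field on the input at this output position is [-5 / 0 / 4]. Elementwise product with the kernel and sum: -5·1 + 0·-2.

-5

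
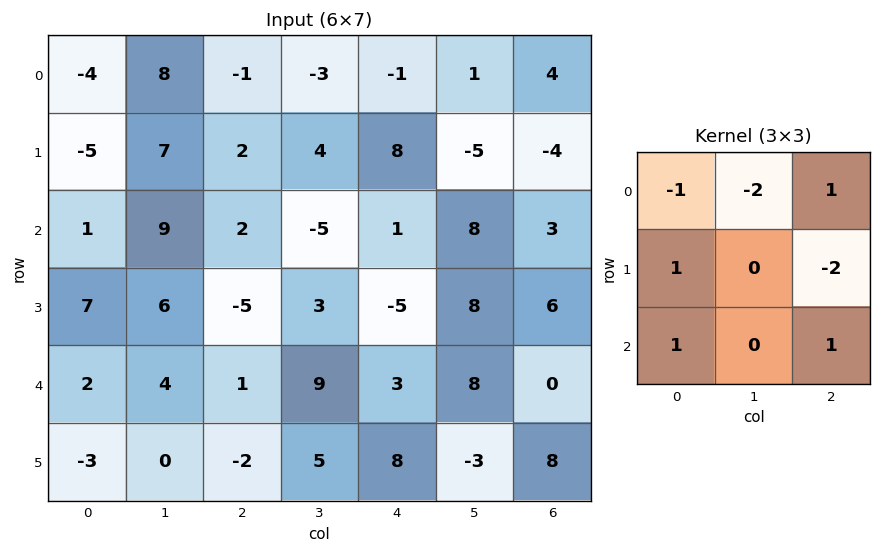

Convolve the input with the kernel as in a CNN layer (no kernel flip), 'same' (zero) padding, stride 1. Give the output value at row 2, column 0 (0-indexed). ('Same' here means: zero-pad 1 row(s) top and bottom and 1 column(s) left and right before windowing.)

The receptive field on the zero-padded input at this output position is [0 -5 7 / 0 1 9 / 0 7 6]. Elementwise product with the kernel and sum: 0·-1 + -5·-2 + 7·1 + 0·1 + 9·-2 + 0·1 + 6·1.

5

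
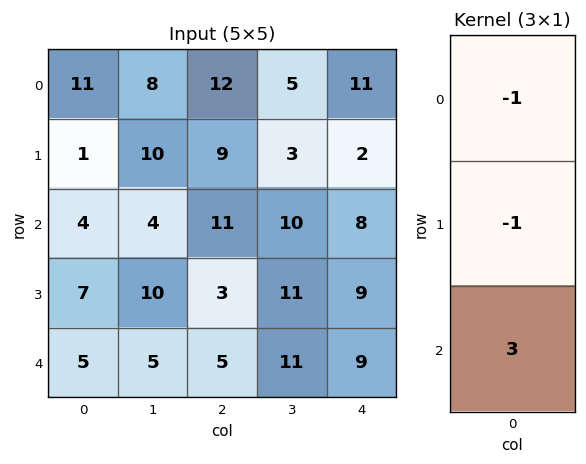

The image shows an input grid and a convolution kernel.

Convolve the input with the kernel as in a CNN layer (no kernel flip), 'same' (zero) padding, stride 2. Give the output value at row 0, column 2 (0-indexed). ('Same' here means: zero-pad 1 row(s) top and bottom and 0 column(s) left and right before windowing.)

The receptive field on the zero-padded input at this output position is [0 / 11 / 2]. Elementwise product with the kernel and sum: 0·-1 + 11·-1 + 2·3.

-5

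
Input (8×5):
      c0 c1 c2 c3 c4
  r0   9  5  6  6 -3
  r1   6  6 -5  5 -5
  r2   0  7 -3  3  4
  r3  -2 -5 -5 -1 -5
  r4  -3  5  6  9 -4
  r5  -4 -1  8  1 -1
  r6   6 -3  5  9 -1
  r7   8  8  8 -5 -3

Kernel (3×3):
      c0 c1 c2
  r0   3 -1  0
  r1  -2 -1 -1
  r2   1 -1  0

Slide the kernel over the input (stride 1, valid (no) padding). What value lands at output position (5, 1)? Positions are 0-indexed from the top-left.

-19

The receptive field on the input at this output position is [-1 8 1 / -3 5 9 / 8 8 -5]. Elementwise product with the kernel and sum: -1·3 + 8·-1 + -3·-2 + 5·-1 + 9·-1 + 8·1 + 8·-1.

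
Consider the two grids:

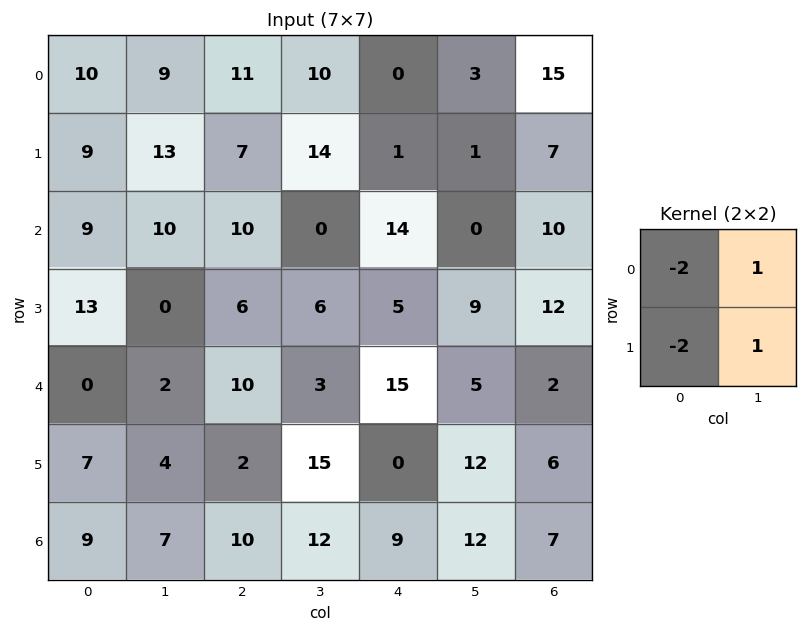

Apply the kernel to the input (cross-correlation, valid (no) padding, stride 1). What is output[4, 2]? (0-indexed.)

The receptive field on the input at this output position is [10 3 / 2 15]. Elementwise product with the kernel and sum: 10·-2 + 3·1 + 2·-2 + 15·1.

-6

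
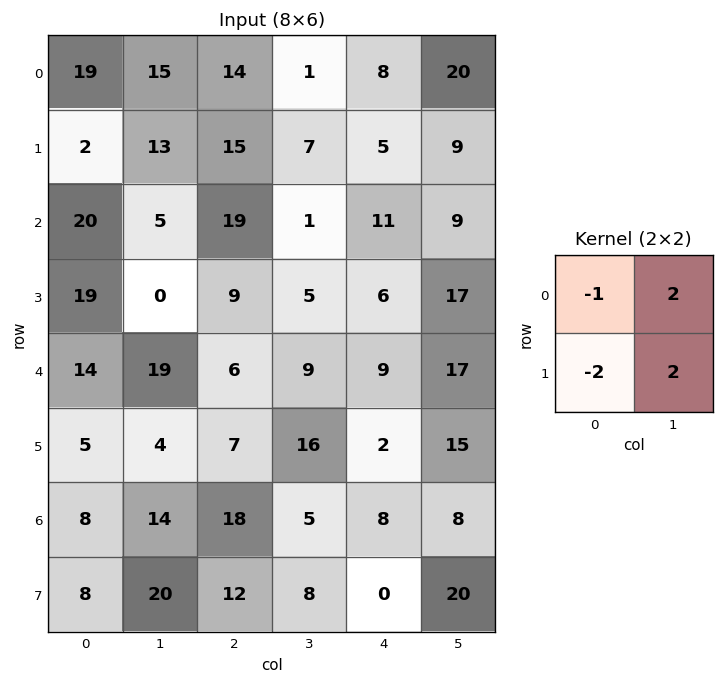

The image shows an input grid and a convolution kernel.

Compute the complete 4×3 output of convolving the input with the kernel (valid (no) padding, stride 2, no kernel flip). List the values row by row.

Output[0,0]: The receptive field on the input at this output position is [19 15 / 2 13]. Elementwise product with the kernel and sum: 19·-1 + 15·2 + 2·-2 + 13·2.
Output[0,1]: The receptive field on the input at this output position is [14 1 / 15 7]. Elementwise product with the kernel and sum: 14·-1 + 1·2 + 15·-2 + 7·2.

33 -28 40
-48 -25 29
22 30 51
44 -16 48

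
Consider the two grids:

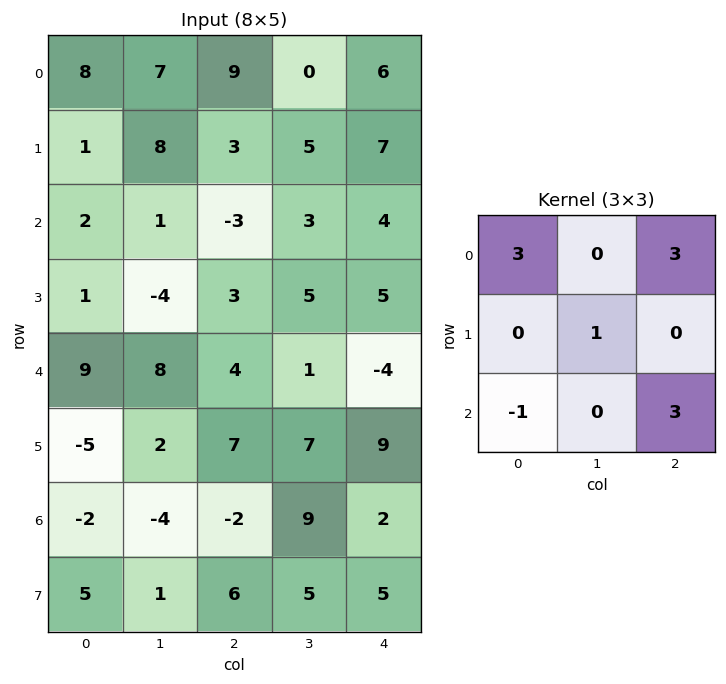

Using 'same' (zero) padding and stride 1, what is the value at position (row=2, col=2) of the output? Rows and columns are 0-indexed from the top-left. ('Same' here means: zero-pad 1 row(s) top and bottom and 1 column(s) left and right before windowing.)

The receptive field on the zero-padded input at this output position is [8 3 5 / 1 -3 3 / -4 3 5]. Elementwise product with the kernel and sum: 8·3 + 5·3 + -3·1 + -4·-1 + 5·3.

55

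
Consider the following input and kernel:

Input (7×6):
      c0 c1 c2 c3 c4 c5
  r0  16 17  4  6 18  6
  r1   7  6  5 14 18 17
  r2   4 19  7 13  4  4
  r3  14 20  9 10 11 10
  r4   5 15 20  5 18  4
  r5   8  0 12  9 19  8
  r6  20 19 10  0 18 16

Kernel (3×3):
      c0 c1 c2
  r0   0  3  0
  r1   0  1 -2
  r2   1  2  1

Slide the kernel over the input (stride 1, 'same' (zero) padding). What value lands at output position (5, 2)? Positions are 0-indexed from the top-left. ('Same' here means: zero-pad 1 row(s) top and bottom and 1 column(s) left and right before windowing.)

93

The receptive field on the zero-padded input at this output position is [15 20 5 / 0 12 9 / 19 10 0]. Elementwise product with the kernel and sum: 20·3 + 12·1 + 9·-2 + 19·1 + 10·2 + 0·1.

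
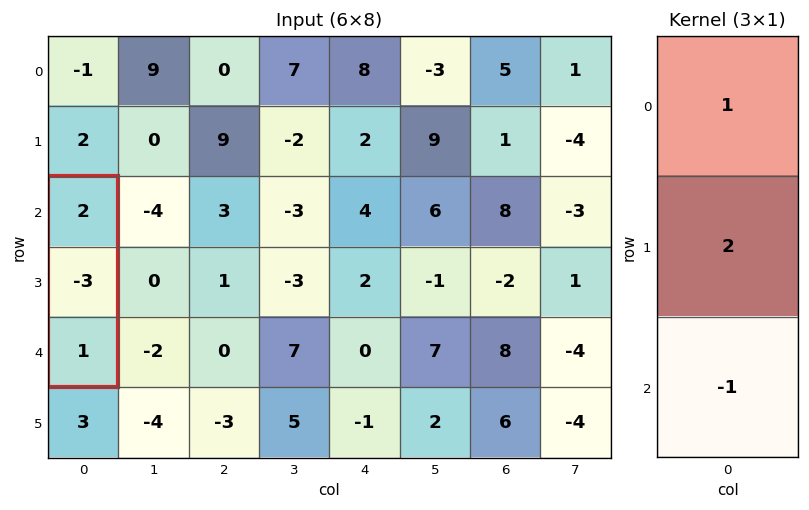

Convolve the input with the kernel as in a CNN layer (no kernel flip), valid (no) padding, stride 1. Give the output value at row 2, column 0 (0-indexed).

The receptive field on the input at this output position is [2 / -3 / 1]. Elementwise product with the kernel and sum: 2·1 + -3·2 + 1·-1.

-5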